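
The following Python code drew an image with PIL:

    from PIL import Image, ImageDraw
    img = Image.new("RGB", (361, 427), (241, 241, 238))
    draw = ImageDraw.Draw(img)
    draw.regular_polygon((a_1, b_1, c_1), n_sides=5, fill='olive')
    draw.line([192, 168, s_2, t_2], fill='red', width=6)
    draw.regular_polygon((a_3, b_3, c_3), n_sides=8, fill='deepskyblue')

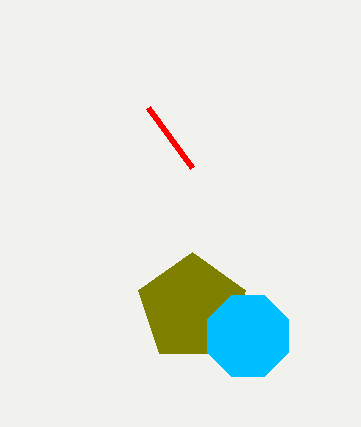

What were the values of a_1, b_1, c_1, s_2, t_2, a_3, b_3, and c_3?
a_1 = 192; b_1 = 308; c_1 = 56; s_2 = 148; t_2 = 108; a_3 = 248; b_3 = 336; c_3 = 44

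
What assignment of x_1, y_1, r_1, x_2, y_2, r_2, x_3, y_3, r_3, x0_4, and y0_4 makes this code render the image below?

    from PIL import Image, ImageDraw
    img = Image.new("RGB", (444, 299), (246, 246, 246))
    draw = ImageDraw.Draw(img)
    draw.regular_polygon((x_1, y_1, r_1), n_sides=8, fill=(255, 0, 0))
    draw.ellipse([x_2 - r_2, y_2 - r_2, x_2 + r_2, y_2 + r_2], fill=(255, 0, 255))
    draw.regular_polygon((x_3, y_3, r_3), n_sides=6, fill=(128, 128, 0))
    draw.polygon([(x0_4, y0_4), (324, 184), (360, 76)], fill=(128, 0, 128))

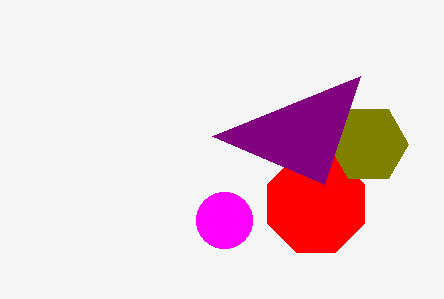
x_1 = 316; y_1 = 204; r_1 = 52; x_2 = 224; y_2 = 220; r_2 = 28; x_3 = 368; y_3 = 144; r_3 = 40; x0_4 = 212; y0_4 = 136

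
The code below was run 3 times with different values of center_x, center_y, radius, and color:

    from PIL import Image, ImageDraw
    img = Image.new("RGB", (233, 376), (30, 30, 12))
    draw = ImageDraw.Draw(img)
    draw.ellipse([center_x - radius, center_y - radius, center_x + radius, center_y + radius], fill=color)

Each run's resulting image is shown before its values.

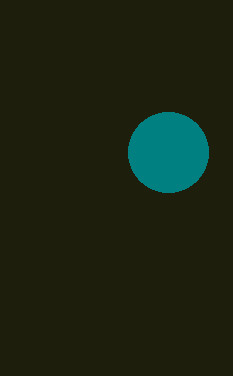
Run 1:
center_x = 168; center_y = 152; radius = 40; color = 'teal'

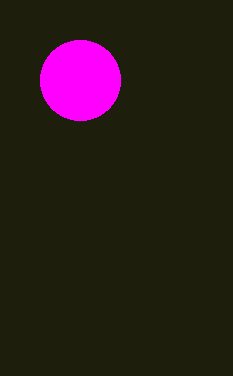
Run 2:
center_x = 80, center_y = 80, radius = 40, color = 'magenta'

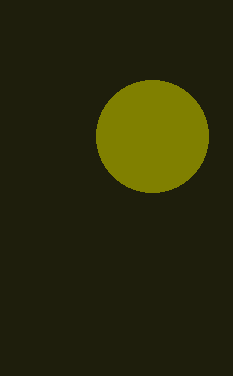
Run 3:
center_x = 152, center_y = 136, radius = 56, color = 'olive'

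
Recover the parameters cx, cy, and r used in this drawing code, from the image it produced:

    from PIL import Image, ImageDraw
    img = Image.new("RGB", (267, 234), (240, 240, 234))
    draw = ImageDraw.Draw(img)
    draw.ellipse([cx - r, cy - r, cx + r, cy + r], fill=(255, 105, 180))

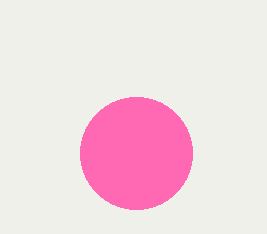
cx = 136, cy = 153, r = 56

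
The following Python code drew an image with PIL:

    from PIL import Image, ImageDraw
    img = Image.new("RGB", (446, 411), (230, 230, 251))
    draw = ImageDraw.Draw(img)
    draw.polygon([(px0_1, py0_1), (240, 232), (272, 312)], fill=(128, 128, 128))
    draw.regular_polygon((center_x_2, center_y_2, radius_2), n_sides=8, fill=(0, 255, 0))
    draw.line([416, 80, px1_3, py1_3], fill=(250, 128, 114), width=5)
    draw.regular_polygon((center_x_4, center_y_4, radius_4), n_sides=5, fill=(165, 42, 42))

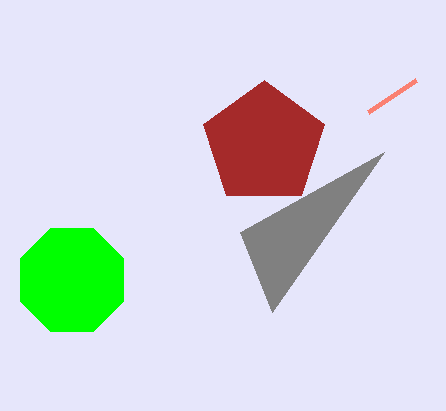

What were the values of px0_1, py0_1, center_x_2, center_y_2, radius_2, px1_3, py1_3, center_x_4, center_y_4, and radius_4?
px0_1 = 384
py0_1 = 152
center_x_2 = 72
center_y_2 = 280
radius_2 = 56
px1_3 = 368
py1_3 = 112
center_x_4 = 264
center_y_4 = 144
radius_4 = 64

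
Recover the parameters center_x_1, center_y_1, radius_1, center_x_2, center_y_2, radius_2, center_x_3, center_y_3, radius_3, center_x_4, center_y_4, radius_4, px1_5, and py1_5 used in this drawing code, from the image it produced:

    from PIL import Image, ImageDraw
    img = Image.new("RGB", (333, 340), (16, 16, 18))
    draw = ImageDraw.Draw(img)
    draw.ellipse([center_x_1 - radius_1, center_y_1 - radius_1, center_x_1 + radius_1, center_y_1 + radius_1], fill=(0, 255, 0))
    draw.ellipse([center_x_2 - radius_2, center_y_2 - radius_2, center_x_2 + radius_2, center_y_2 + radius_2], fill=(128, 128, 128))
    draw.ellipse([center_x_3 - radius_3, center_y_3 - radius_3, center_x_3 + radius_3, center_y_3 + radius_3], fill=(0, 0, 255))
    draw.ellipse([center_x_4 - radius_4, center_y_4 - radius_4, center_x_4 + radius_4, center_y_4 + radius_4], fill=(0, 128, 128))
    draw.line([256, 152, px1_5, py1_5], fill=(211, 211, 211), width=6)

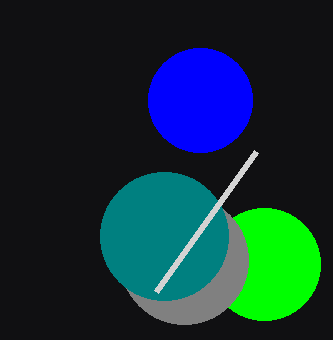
center_x_1 = 264, center_y_1 = 264, radius_1 = 56, center_x_2 = 184, center_y_2 = 260, radius_2 = 64, center_x_3 = 200, center_y_3 = 100, radius_3 = 52, center_x_4 = 164, center_y_4 = 236, radius_4 = 64, px1_5 = 156, py1_5 = 292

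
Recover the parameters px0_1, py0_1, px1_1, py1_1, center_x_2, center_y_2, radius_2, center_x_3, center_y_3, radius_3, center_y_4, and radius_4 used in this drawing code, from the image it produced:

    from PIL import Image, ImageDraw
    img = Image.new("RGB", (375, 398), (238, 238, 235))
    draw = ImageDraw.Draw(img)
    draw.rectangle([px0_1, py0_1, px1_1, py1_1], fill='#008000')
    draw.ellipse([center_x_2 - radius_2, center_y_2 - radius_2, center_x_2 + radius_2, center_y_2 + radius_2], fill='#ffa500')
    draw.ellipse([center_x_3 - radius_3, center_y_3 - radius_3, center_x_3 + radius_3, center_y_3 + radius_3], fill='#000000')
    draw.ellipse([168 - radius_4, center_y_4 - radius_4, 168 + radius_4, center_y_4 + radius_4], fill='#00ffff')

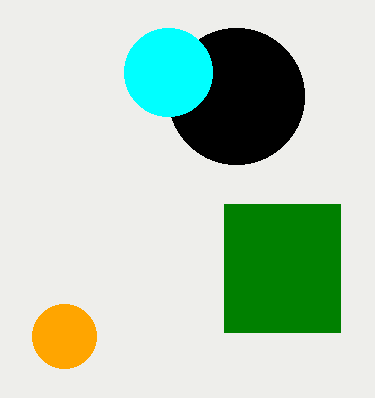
px0_1 = 224; py0_1 = 204; px1_1 = 340; py1_1 = 332; center_x_2 = 64; center_y_2 = 336; radius_2 = 32; center_x_3 = 236; center_y_3 = 96; radius_3 = 68; center_y_4 = 72; radius_4 = 44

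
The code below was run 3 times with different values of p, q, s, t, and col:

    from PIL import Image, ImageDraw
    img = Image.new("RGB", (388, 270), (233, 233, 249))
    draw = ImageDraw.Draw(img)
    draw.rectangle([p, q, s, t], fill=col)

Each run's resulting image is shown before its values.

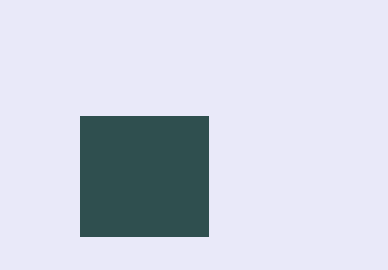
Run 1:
p = 80, q = 116, s = 208, t = 236, col = 'darkslategray'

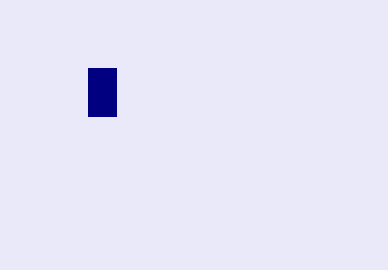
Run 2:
p = 88; q = 68; s = 116; t = 116; col = 'navy'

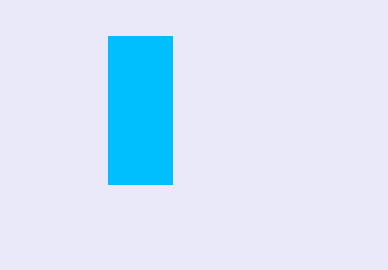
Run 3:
p = 108
q = 36
s = 172
t = 184
col = 'deepskyblue'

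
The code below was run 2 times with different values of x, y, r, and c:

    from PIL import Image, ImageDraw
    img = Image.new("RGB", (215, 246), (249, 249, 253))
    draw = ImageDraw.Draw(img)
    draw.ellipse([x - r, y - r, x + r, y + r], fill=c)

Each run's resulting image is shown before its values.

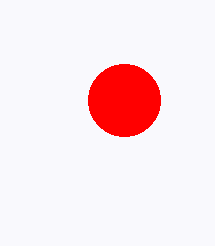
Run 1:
x = 124; y = 100; r = 36; c = 'red'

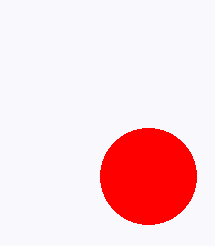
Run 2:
x = 148
y = 176
r = 48
c = 'red'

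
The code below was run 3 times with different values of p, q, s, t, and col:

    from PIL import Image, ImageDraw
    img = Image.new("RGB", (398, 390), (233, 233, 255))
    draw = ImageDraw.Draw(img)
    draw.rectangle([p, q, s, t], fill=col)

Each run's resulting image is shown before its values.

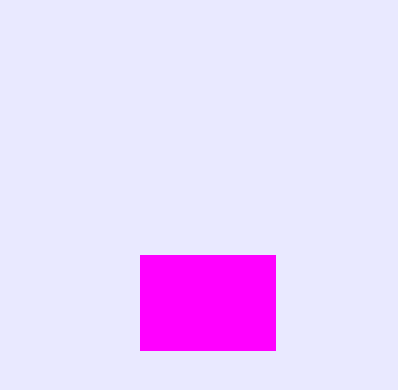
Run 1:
p = 140
q = 255
s = 275
t = 350
col = 'magenta'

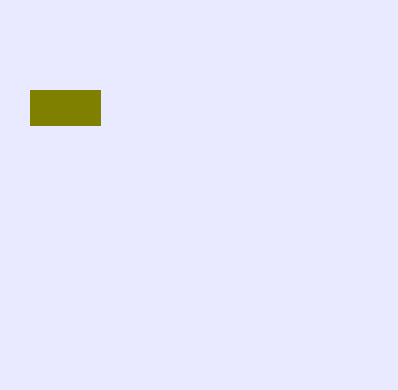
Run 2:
p = 30
q = 90
s = 100
t = 125
col = 'olive'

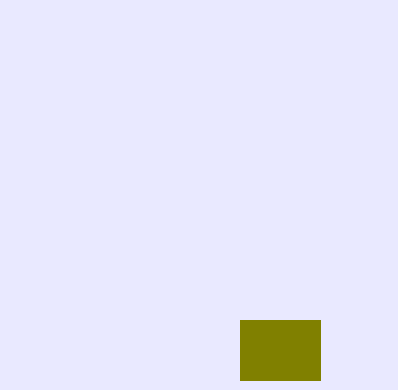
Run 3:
p = 240
q = 320
s = 320
t = 380
col = 'olive'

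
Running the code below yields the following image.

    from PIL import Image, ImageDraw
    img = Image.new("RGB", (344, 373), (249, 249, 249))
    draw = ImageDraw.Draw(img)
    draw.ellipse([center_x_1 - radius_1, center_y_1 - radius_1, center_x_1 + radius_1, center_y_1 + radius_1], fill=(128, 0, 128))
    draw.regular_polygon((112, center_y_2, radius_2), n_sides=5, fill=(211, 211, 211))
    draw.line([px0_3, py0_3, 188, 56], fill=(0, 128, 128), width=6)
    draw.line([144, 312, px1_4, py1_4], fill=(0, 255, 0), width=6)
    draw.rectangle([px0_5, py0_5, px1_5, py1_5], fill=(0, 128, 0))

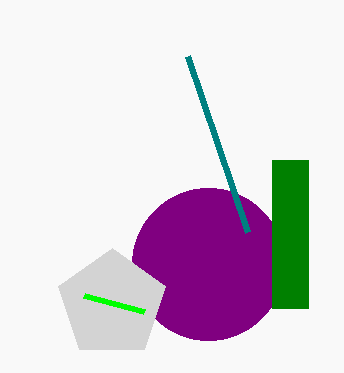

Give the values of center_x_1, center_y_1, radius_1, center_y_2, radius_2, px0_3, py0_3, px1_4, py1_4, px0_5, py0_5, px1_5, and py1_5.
center_x_1 = 208
center_y_1 = 264
radius_1 = 76
center_y_2 = 304
radius_2 = 56
px0_3 = 248
py0_3 = 232
px1_4 = 84
py1_4 = 296
px0_5 = 272
py0_5 = 160
px1_5 = 308
py1_5 = 308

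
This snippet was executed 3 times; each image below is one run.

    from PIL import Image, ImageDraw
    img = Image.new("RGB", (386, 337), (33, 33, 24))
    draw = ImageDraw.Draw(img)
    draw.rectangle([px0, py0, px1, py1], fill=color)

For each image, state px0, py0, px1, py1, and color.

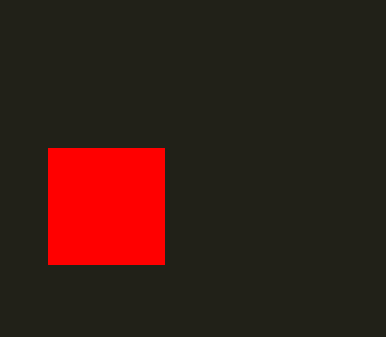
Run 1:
px0 = 48
py0 = 148
px1 = 164
py1 = 264
color = 'red'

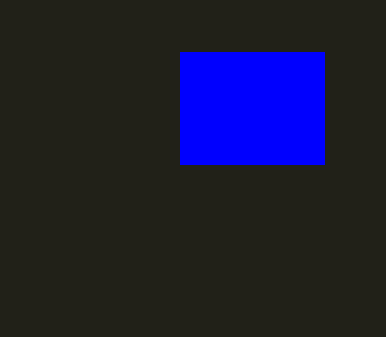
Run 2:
px0 = 180, py0 = 52, px1 = 324, py1 = 164, color = 'blue'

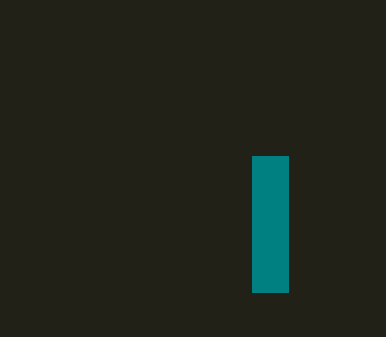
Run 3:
px0 = 252; py0 = 156; px1 = 288; py1 = 292; color = 'teal'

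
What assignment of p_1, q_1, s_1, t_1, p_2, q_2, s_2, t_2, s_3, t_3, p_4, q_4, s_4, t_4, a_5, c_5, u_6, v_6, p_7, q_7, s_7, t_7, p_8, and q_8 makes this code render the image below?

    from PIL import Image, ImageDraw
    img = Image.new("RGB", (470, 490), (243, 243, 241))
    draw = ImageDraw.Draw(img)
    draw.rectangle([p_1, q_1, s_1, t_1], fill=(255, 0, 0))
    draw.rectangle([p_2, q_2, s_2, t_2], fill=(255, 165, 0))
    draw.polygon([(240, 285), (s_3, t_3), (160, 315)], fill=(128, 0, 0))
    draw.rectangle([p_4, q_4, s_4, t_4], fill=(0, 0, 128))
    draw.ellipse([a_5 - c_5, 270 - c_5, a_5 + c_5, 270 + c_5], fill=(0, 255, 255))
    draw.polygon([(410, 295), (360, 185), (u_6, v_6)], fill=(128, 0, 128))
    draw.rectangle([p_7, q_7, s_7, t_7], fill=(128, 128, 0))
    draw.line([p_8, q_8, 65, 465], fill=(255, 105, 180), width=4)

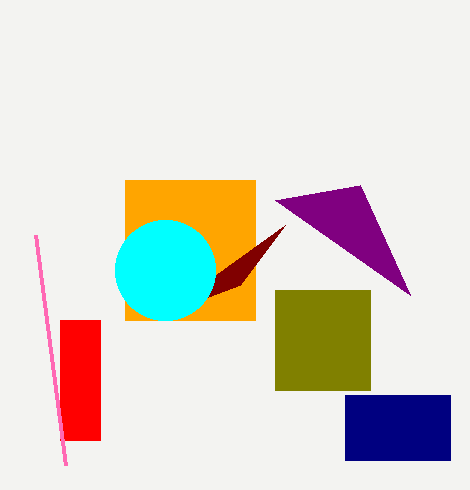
p_1 = 60, q_1 = 320, s_1 = 100, t_1 = 440, p_2 = 125, q_2 = 180, s_2 = 255, t_2 = 320, s_3 = 285, t_3 = 225, p_4 = 345, q_4 = 395, s_4 = 450, t_4 = 460, a_5 = 165, c_5 = 50, u_6 = 275, v_6 = 200, p_7 = 275, q_7 = 290, s_7 = 370, t_7 = 390, p_8 = 35, q_8 = 235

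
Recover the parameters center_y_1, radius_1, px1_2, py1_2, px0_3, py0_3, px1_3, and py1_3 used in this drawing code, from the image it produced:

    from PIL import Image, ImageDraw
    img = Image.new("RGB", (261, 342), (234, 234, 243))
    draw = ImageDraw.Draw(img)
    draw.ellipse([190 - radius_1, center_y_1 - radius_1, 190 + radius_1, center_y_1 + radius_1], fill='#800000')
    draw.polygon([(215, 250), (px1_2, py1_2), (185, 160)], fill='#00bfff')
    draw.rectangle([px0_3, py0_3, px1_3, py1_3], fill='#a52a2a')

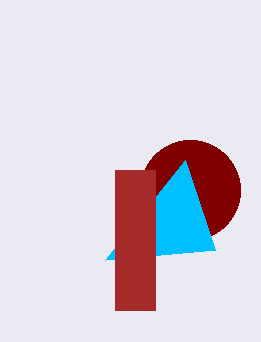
center_y_1 = 190, radius_1 = 50, px1_2 = 105, py1_2 = 260, px0_3 = 115, py0_3 = 170, px1_3 = 155, py1_3 = 310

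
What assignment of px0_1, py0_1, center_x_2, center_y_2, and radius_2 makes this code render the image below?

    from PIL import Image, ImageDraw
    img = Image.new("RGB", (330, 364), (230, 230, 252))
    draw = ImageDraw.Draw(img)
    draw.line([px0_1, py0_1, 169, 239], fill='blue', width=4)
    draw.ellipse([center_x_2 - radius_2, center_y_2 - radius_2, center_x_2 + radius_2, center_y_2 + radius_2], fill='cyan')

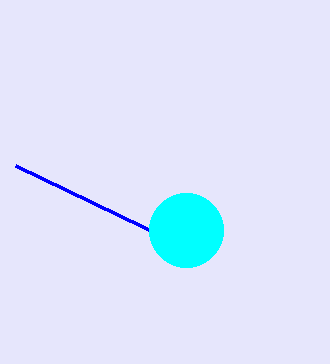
px0_1 = 15
py0_1 = 165
center_x_2 = 186
center_y_2 = 230
radius_2 = 37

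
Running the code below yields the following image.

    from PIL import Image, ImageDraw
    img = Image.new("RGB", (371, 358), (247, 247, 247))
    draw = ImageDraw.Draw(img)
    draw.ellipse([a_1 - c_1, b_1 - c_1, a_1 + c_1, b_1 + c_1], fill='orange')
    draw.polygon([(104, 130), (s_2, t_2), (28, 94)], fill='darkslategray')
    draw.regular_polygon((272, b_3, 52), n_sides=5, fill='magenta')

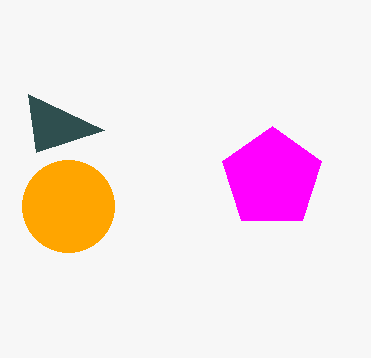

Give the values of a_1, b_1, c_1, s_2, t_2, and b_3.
a_1 = 68
b_1 = 206
c_1 = 46
s_2 = 36
t_2 = 152
b_3 = 178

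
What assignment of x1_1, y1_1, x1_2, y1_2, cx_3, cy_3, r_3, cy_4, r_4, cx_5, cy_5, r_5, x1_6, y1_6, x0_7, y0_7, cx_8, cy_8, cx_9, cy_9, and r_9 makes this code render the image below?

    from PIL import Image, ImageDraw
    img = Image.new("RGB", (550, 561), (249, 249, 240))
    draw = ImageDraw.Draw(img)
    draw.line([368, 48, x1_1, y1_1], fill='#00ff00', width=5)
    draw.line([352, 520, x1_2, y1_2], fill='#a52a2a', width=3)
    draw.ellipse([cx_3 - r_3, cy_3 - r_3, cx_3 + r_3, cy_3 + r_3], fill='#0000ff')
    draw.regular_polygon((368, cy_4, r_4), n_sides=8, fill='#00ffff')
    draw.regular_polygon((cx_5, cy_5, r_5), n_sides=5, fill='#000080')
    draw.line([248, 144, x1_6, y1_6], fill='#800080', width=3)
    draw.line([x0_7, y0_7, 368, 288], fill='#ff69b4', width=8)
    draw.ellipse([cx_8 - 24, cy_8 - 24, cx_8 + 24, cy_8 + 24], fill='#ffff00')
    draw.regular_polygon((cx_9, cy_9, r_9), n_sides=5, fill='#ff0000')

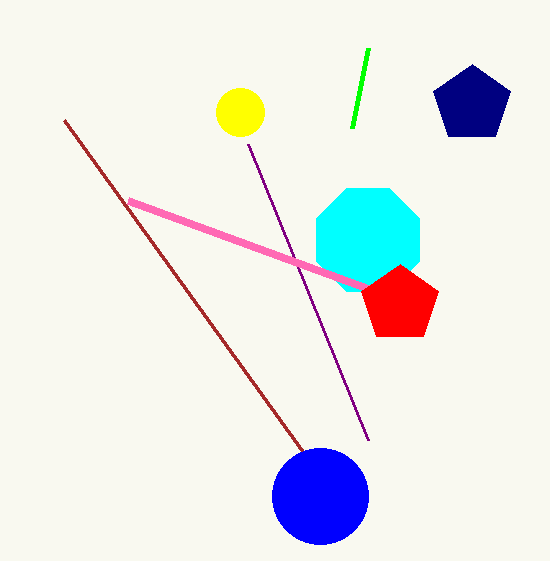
x1_1 = 352; y1_1 = 128; x1_2 = 64; y1_2 = 120; cx_3 = 320; cy_3 = 496; r_3 = 48; cy_4 = 240; r_4 = 56; cx_5 = 472; cy_5 = 104; r_5 = 40; x1_6 = 368; y1_6 = 440; x0_7 = 128; y0_7 = 200; cx_8 = 240; cy_8 = 112; cx_9 = 400; cy_9 = 304; r_9 = 40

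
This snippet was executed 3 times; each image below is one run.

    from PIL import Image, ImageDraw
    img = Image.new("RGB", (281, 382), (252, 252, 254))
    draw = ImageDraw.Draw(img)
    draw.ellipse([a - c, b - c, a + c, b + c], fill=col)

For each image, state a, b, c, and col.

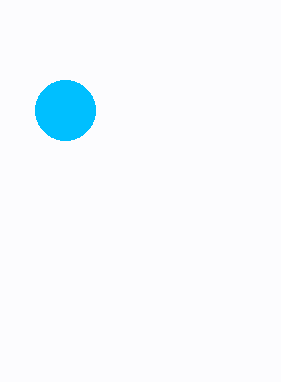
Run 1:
a = 65
b = 110
c = 30
col = 'deepskyblue'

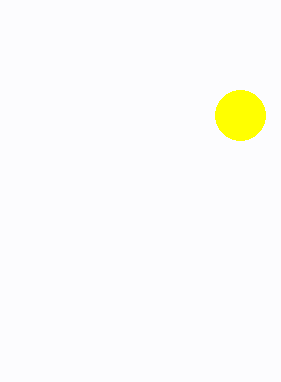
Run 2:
a = 240
b = 115
c = 25
col = 'yellow'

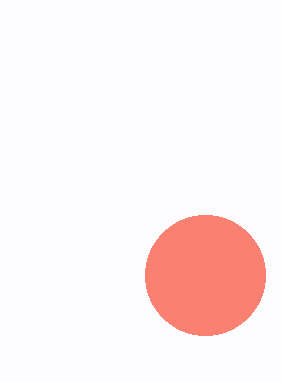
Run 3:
a = 205, b = 275, c = 60, col = 'salmon'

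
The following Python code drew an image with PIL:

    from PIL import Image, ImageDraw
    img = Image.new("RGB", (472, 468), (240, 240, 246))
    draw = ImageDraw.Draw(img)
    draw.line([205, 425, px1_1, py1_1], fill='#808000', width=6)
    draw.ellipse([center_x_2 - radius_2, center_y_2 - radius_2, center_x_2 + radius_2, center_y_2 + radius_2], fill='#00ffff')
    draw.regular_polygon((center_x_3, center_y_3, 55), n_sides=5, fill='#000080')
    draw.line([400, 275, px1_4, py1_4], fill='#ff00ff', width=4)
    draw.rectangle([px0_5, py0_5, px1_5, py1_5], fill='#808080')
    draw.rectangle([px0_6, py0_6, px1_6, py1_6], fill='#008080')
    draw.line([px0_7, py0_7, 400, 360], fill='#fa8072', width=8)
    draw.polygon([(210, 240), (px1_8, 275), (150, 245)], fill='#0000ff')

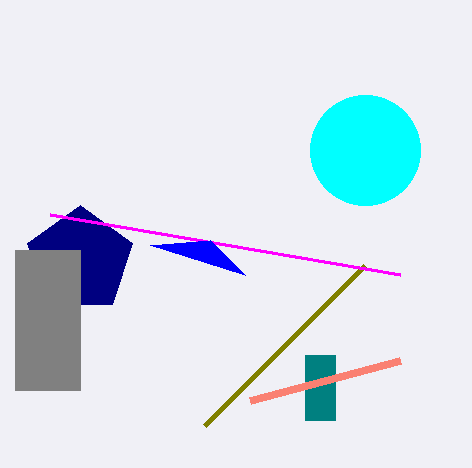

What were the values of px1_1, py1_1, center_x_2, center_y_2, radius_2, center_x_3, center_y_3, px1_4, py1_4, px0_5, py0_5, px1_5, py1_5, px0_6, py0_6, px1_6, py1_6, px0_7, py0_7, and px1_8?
px1_1 = 365, py1_1 = 265, center_x_2 = 365, center_y_2 = 150, radius_2 = 55, center_x_3 = 80, center_y_3 = 260, px1_4 = 50, py1_4 = 215, px0_5 = 15, py0_5 = 250, px1_5 = 80, py1_5 = 390, px0_6 = 305, py0_6 = 355, px1_6 = 335, py1_6 = 420, px0_7 = 250, py0_7 = 400, px1_8 = 245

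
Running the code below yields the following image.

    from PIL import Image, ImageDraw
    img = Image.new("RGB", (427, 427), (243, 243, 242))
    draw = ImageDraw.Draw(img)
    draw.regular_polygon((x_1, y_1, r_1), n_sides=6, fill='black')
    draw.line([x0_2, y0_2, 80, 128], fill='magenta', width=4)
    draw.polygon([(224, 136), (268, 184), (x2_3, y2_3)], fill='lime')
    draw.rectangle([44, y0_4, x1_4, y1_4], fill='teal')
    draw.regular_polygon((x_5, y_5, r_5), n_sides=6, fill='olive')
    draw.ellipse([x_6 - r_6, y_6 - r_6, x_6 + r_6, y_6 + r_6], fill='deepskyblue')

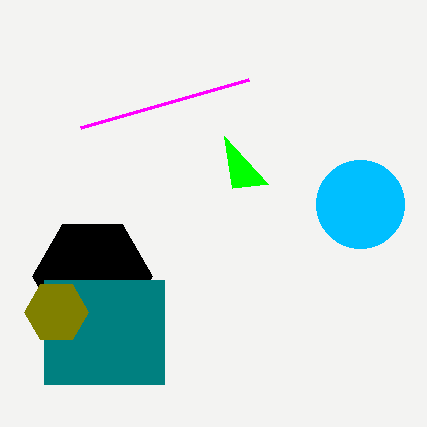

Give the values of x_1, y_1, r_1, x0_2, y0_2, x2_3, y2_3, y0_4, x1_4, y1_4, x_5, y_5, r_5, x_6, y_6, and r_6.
x_1 = 92; y_1 = 276; r_1 = 60; x0_2 = 248; y0_2 = 80; x2_3 = 232; y2_3 = 188; y0_4 = 280; x1_4 = 164; y1_4 = 384; x_5 = 56; y_5 = 312; r_5 = 32; x_6 = 360; y_6 = 204; r_6 = 44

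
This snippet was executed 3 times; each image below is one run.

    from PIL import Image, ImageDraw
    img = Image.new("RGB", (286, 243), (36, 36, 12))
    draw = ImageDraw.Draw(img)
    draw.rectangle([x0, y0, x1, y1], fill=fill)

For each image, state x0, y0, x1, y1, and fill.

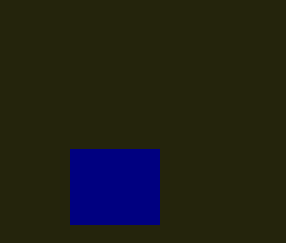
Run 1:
x0 = 70; y0 = 149; x1 = 159; y1 = 224; fill = 'navy'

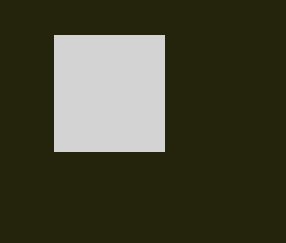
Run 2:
x0 = 54, y0 = 35, x1 = 164, y1 = 151, fill = 'lightgray'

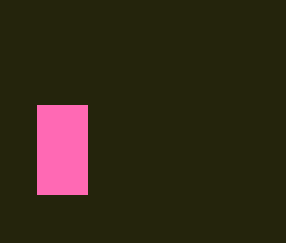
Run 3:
x0 = 37
y0 = 105
x1 = 87
y1 = 194
fill = 'hotpink'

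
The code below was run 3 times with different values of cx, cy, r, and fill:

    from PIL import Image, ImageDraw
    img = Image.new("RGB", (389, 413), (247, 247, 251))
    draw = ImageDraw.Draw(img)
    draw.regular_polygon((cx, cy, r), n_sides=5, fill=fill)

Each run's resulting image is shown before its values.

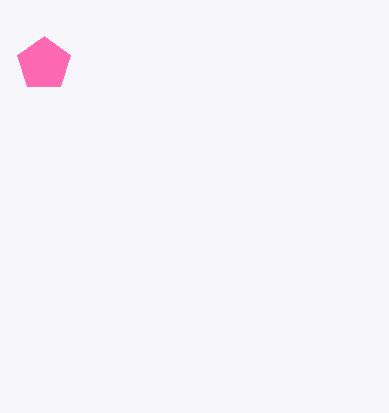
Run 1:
cx = 44
cy = 64
r = 28
fill = 'hotpink'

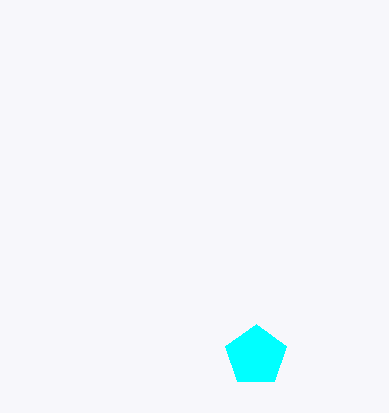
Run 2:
cx = 256, cy = 356, r = 32, fill = 'cyan'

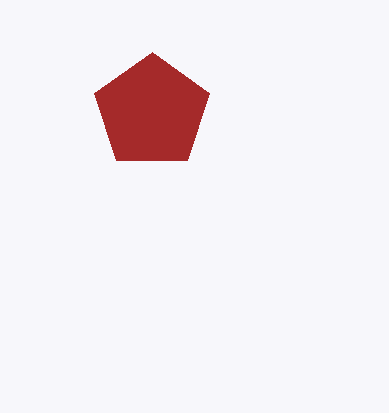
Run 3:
cx = 152; cy = 112; r = 60; fill = 'brown'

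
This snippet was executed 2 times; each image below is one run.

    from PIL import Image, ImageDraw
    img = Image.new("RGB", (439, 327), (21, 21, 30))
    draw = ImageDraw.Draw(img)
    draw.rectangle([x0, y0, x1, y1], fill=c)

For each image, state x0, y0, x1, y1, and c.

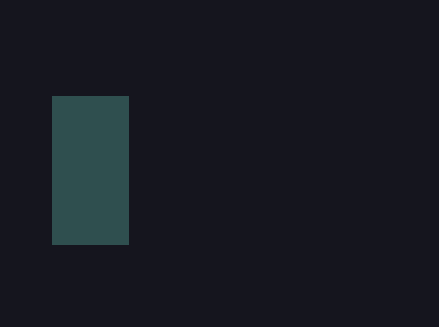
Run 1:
x0 = 52
y0 = 96
x1 = 128
y1 = 244
c = 'darkslategray'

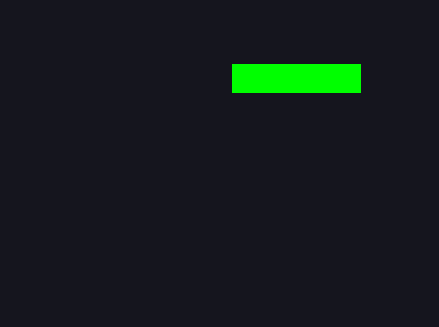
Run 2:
x0 = 232
y0 = 64
x1 = 360
y1 = 92
c = 'lime'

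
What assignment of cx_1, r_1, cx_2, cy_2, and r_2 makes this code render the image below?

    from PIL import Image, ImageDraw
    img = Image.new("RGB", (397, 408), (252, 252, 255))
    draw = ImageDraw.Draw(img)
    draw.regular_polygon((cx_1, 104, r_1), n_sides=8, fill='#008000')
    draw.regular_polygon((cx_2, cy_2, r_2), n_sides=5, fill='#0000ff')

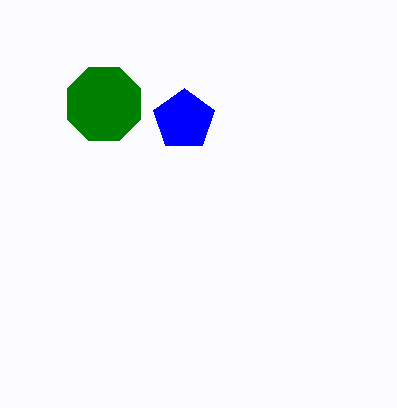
cx_1 = 104, r_1 = 40, cx_2 = 184, cy_2 = 120, r_2 = 32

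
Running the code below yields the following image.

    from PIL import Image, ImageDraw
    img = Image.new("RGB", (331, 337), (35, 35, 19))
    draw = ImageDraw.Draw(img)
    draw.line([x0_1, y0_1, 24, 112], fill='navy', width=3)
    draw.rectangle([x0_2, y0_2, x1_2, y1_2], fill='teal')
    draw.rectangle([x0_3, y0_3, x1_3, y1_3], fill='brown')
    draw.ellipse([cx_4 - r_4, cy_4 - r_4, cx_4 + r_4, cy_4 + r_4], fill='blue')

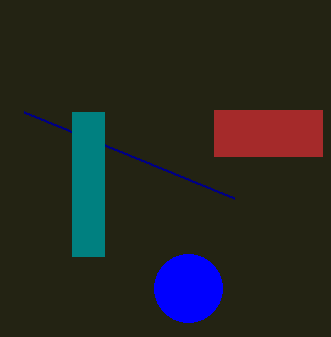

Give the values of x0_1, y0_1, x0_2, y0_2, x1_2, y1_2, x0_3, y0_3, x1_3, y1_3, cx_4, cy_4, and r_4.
x0_1 = 234
y0_1 = 198
x0_2 = 72
y0_2 = 112
x1_2 = 104
y1_2 = 256
x0_3 = 214
y0_3 = 110
x1_3 = 322
y1_3 = 156
cx_4 = 188
cy_4 = 288
r_4 = 34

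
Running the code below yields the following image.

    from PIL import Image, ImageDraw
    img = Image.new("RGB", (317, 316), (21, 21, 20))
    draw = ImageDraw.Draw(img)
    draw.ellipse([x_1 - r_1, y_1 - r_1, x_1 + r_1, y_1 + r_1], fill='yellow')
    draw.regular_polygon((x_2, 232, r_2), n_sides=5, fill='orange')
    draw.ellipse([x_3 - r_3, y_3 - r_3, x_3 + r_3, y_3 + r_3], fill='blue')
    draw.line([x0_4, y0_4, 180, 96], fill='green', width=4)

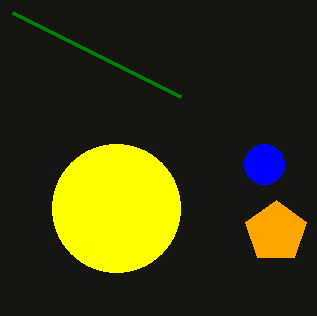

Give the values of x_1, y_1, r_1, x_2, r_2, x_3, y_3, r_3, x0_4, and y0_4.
x_1 = 116
y_1 = 208
r_1 = 64
x_2 = 276
r_2 = 32
x_3 = 264
y_3 = 164
r_3 = 20
x0_4 = 12
y0_4 = 12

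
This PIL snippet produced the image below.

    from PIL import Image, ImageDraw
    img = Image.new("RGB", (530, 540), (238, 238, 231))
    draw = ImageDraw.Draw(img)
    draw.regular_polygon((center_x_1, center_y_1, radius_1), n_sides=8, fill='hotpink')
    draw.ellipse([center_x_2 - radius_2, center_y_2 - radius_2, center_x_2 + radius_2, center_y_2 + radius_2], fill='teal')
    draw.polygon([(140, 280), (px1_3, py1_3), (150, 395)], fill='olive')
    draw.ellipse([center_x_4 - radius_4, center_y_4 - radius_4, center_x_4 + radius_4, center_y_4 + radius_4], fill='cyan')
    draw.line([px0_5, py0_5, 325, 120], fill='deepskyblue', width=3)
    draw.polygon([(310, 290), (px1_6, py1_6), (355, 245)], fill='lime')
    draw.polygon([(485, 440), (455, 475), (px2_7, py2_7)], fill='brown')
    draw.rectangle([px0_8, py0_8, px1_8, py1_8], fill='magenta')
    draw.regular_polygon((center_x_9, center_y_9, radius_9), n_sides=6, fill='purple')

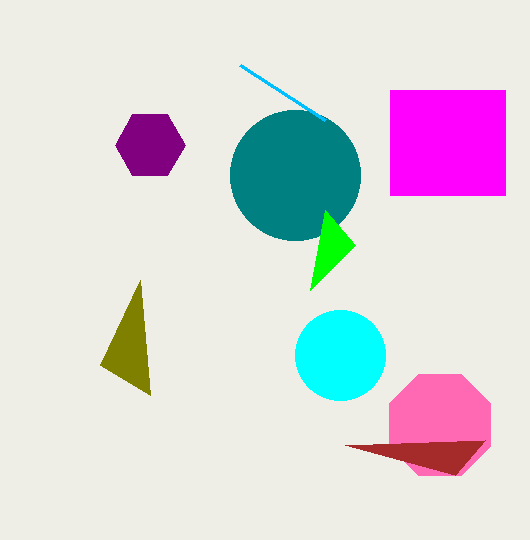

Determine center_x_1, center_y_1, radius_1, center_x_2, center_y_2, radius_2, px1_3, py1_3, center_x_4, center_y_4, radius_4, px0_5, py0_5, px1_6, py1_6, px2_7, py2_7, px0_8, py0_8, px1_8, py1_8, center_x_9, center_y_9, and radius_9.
center_x_1 = 440
center_y_1 = 425
radius_1 = 55
center_x_2 = 295
center_y_2 = 175
radius_2 = 65
px1_3 = 100
py1_3 = 365
center_x_4 = 340
center_y_4 = 355
radius_4 = 45
px0_5 = 240
py0_5 = 65
px1_6 = 325
py1_6 = 210
px2_7 = 345
py2_7 = 445
px0_8 = 390
py0_8 = 90
px1_8 = 505
py1_8 = 195
center_x_9 = 150
center_y_9 = 145
radius_9 = 35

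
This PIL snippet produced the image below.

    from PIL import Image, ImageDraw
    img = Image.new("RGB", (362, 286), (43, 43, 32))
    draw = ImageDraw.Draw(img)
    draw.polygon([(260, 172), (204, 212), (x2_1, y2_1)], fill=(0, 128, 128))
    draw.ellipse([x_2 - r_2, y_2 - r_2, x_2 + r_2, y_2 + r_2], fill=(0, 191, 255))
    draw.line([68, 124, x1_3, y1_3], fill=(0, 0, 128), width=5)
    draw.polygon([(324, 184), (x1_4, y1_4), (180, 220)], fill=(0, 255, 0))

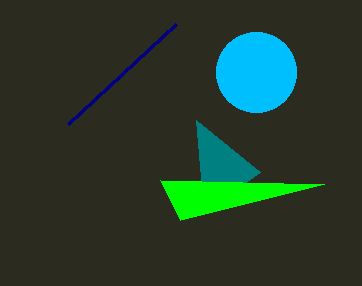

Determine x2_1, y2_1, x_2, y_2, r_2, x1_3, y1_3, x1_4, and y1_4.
x2_1 = 196; y2_1 = 120; x_2 = 256; y_2 = 72; r_2 = 40; x1_3 = 176; y1_3 = 24; x1_4 = 160; y1_4 = 180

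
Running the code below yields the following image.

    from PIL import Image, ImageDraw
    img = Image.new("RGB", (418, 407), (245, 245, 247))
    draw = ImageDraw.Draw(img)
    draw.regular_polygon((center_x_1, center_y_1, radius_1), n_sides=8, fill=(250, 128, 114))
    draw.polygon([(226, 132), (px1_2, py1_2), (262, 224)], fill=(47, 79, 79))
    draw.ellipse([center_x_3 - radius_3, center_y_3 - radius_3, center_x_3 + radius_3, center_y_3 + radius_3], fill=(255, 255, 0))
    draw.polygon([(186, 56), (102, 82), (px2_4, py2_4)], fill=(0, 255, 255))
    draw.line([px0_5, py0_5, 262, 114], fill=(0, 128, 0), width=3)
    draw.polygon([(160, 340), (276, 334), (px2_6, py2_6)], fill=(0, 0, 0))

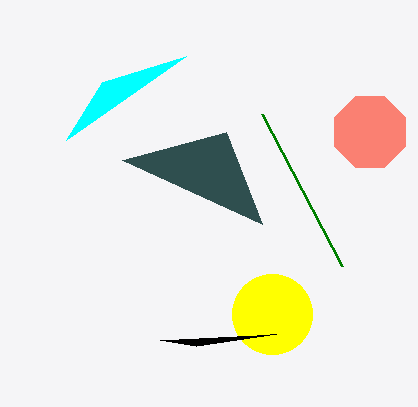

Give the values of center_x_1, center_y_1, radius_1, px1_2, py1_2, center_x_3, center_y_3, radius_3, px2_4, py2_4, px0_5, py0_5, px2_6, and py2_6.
center_x_1 = 370, center_y_1 = 132, radius_1 = 38, px1_2 = 122, py1_2 = 160, center_x_3 = 272, center_y_3 = 314, radius_3 = 40, px2_4 = 66, py2_4 = 140, px0_5 = 342, py0_5 = 266, px2_6 = 196, py2_6 = 346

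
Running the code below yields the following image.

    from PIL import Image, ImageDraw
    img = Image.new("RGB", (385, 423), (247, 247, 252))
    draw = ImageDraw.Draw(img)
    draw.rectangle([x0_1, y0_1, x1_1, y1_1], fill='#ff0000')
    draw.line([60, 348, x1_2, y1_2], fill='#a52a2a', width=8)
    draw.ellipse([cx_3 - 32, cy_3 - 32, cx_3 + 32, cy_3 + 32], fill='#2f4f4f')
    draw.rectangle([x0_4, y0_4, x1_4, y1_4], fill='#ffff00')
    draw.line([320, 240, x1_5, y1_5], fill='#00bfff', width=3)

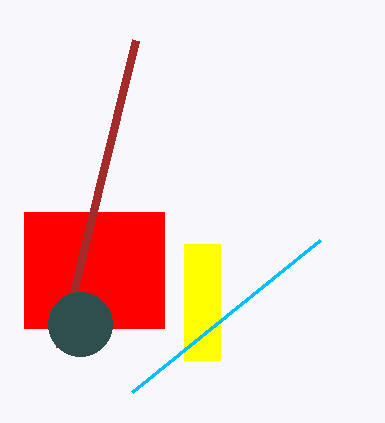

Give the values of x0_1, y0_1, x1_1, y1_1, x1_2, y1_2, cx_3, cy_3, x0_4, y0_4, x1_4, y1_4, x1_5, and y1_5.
x0_1 = 24, y0_1 = 212, x1_1 = 164, y1_1 = 328, x1_2 = 136, y1_2 = 40, cx_3 = 80, cy_3 = 324, x0_4 = 184, y0_4 = 244, x1_4 = 220, y1_4 = 360, x1_5 = 132, y1_5 = 392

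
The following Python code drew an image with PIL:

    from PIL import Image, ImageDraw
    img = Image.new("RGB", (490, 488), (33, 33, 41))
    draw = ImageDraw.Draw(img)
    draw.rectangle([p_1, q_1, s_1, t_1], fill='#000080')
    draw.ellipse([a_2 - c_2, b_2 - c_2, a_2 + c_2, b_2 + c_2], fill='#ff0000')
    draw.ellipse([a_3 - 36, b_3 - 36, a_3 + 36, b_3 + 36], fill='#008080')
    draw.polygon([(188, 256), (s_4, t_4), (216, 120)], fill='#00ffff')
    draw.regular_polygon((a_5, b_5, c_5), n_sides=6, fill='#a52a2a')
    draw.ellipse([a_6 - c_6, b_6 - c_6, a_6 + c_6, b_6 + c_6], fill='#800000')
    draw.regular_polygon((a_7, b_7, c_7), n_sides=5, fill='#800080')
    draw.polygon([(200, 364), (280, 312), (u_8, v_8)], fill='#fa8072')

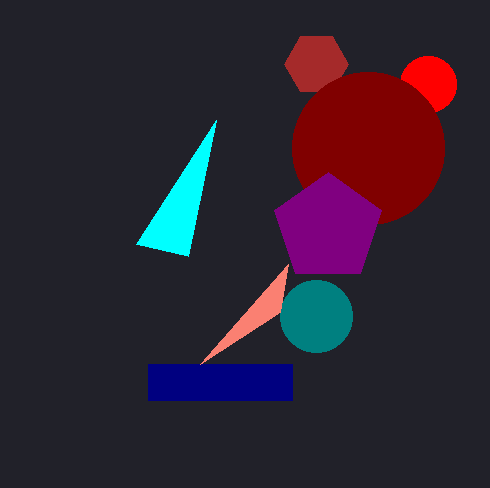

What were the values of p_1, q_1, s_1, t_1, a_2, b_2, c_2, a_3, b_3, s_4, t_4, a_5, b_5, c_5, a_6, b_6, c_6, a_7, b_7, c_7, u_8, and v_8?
p_1 = 148; q_1 = 364; s_1 = 292; t_1 = 400; a_2 = 428; b_2 = 84; c_2 = 28; a_3 = 316; b_3 = 316; s_4 = 136; t_4 = 244; a_5 = 316; b_5 = 64; c_5 = 32; a_6 = 368; b_6 = 148; c_6 = 76; a_7 = 328; b_7 = 228; c_7 = 56; u_8 = 288; v_8 = 264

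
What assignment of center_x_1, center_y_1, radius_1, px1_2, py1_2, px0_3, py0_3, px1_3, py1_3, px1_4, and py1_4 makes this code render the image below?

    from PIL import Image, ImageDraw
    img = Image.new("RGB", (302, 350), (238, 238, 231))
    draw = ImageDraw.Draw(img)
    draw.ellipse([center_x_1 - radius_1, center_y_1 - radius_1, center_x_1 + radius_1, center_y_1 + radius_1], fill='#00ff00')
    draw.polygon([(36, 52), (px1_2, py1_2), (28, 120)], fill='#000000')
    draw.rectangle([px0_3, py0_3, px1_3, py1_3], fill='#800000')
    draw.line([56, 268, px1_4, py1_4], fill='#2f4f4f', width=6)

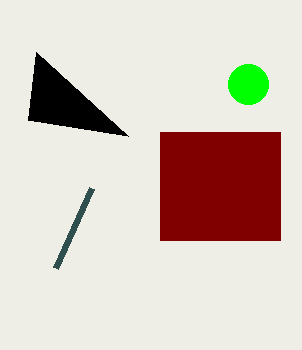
center_x_1 = 248; center_y_1 = 84; radius_1 = 20; px1_2 = 128; py1_2 = 136; px0_3 = 160; py0_3 = 132; px1_3 = 280; py1_3 = 240; px1_4 = 92; py1_4 = 188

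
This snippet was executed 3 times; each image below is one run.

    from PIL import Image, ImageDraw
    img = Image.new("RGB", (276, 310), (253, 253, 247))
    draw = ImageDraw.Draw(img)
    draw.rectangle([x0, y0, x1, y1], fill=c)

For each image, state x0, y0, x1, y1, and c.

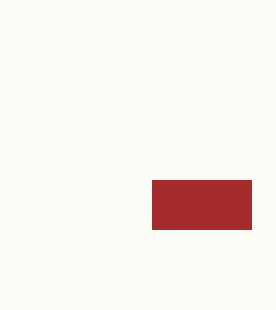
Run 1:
x0 = 152
y0 = 180
x1 = 251
y1 = 229
c = 'brown'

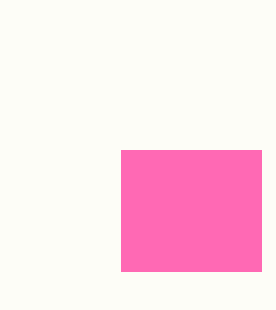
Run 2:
x0 = 121; y0 = 150; x1 = 261; y1 = 271; c = 'hotpink'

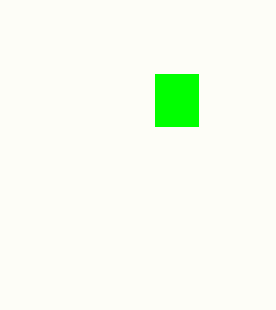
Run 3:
x0 = 155, y0 = 74, x1 = 198, y1 = 126, c = 'lime'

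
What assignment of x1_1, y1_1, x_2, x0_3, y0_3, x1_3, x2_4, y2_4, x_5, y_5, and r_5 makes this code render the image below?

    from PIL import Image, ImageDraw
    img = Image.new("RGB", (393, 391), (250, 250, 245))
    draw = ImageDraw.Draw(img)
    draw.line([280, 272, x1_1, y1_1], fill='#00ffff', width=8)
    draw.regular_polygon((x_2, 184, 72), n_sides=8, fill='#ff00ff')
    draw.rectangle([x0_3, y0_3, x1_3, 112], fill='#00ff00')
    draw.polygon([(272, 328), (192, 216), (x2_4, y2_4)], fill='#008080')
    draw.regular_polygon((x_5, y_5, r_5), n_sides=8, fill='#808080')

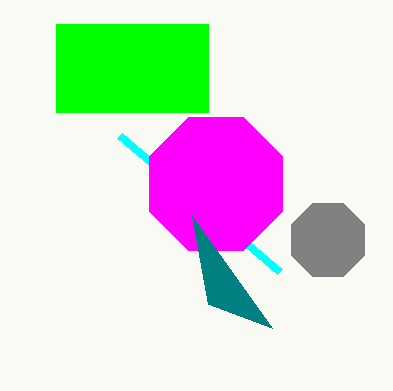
x1_1 = 120, y1_1 = 136, x_2 = 216, x0_3 = 56, y0_3 = 24, x1_3 = 208, x2_4 = 208, y2_4 = 304, x_5 = 328, y_5 = 240, r_5 = 40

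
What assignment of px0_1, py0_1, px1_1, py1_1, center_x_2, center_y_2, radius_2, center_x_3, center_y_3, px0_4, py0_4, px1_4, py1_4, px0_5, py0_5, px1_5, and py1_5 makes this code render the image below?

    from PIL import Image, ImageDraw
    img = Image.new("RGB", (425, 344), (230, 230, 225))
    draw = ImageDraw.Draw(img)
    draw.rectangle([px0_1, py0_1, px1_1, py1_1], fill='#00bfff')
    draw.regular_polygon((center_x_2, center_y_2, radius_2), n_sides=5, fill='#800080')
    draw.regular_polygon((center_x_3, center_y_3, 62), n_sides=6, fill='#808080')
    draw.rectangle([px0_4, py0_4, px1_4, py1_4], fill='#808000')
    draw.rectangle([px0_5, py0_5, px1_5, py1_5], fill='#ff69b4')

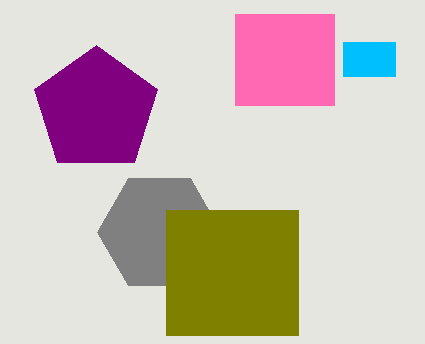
px0_1 = 343; py0_1 = 42; px1_1 = 395; py1_1 = 76; center_x_2 = 96; center_y_2 = 110; radius_2 = 65; center_x_3 = 159; center_y_3 = 232; px0_4 = 166; py0_4 = 210; px1_4 = 298; py1_4 = 335; px0_5 = 235; py0_5 = 14; px1_5 = 334; py1_5 = 105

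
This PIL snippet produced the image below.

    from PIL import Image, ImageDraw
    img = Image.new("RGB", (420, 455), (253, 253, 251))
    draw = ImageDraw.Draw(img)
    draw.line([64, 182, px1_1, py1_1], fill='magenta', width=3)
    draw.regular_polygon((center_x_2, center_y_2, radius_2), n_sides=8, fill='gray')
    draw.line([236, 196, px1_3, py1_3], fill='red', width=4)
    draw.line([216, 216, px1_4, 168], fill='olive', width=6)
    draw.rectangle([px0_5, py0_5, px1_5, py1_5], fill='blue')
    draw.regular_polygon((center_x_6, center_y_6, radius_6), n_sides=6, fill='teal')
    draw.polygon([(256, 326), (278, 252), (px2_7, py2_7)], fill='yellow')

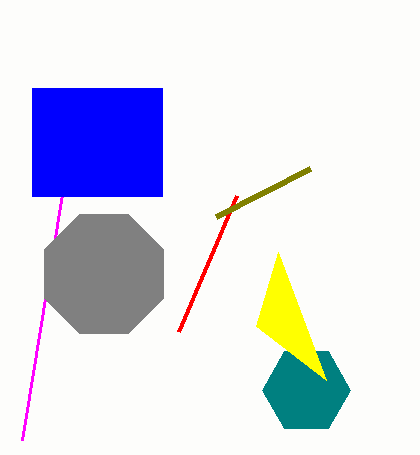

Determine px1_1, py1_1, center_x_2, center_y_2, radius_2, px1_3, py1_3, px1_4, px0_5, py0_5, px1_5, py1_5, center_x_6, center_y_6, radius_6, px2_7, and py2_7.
px1_1 = 22
py1_1 = 440
center_x_2 = 104
center_y_2 = 274
radius_2 = 64
px1_3 = 178
py1_3 = 332
px1_4 = 310
px0_5 = 32
py0_5 = 88
px1_5 = 162
py1_5 = 196
center_x_6 = 306
center_y_6 = 390
radius_6 = 44
px2_7 = 326
py2_7 = 380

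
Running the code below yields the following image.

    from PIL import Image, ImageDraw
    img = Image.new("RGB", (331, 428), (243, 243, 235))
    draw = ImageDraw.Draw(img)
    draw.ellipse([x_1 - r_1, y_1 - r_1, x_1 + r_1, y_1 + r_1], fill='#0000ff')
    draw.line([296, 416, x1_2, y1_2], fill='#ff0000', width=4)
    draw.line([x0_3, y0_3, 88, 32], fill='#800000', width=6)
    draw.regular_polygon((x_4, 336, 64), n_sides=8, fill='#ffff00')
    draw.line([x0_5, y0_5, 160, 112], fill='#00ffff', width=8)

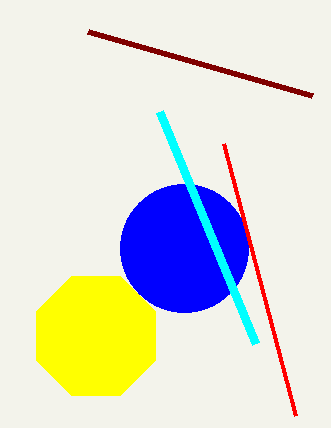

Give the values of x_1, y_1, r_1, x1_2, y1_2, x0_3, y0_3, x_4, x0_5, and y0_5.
x_1 = 184, y_1 = 248, r_1 = 64, x1_2 = 224, y1_2 = 144, x0_3 = 312, y0_3 = 96, x_4 = 96, x0_5 = 256, y0_5 = 344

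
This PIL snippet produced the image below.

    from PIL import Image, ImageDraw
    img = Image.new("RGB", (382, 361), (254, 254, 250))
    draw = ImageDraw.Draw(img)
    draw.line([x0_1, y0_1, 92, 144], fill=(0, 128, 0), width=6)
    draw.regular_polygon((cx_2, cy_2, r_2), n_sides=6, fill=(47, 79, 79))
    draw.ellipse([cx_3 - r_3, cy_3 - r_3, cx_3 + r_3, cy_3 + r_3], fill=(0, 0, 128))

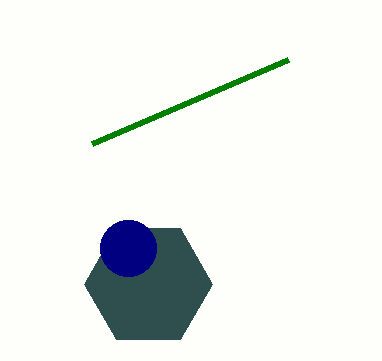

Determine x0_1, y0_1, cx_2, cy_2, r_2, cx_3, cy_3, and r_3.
x0_1 = 288; y0_1 = 60; cx_2 = 148; cy_2 = 284; r_2 = 64; cx_3 = 128; cy_3 = 248; r_3 = 28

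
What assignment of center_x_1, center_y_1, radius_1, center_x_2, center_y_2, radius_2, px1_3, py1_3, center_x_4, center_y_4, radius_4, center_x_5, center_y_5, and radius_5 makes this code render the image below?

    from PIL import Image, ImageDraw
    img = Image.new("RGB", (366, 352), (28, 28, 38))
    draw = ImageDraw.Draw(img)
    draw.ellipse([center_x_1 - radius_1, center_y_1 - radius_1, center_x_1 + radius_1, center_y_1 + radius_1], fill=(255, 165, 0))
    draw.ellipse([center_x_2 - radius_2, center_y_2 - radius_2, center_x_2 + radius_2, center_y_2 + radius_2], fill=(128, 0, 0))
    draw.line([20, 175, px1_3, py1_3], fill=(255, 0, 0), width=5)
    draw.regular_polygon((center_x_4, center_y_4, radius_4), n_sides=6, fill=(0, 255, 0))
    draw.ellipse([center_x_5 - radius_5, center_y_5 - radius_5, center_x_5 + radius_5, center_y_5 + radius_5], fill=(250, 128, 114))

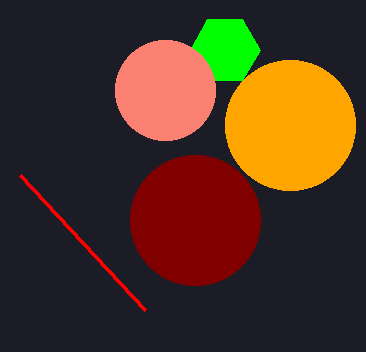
center_x_1 = 290
center_y_1 = 125
radius_1 = 65
center_x_2 = 195
center_y_2 = 220
radius_2 = 65
px1_3 = 145
py1_3 = 310
center_x_4 = 225
center_y_4 = 50
radius_4 = 35
center_x_5 = 165
center_y_5 = 90
radius_5 = 50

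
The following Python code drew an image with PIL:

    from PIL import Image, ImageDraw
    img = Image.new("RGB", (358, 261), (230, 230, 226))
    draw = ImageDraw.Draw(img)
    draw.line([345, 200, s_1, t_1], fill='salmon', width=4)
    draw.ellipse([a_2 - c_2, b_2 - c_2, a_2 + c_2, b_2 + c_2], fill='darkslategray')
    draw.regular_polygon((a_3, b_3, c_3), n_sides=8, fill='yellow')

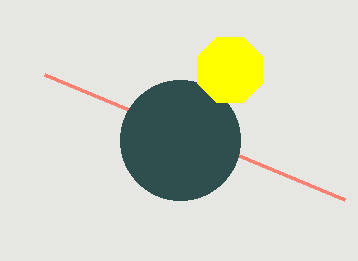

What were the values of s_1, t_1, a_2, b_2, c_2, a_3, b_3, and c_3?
s_1 = 45, t_1 = 75, a_2 = 180, b_2 = 140, c_2 = 60, a_3 = 230, b_3 = 70, c_3 = 35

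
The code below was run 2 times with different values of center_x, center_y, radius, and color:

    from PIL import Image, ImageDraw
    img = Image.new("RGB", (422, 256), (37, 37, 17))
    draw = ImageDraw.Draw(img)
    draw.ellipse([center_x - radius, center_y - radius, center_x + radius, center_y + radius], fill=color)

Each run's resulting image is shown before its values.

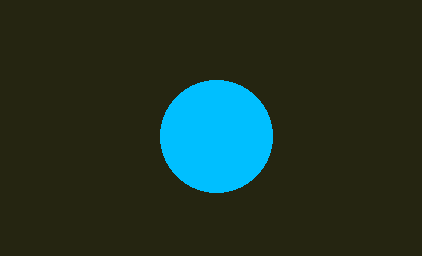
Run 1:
center_x = 216
center_y = 136
radius = 56
color = 'deepskyblue'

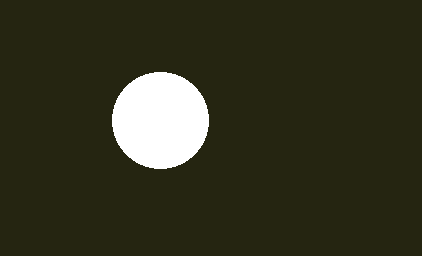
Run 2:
center_x = 160
center_y = 120
radius = 48
color = 'white'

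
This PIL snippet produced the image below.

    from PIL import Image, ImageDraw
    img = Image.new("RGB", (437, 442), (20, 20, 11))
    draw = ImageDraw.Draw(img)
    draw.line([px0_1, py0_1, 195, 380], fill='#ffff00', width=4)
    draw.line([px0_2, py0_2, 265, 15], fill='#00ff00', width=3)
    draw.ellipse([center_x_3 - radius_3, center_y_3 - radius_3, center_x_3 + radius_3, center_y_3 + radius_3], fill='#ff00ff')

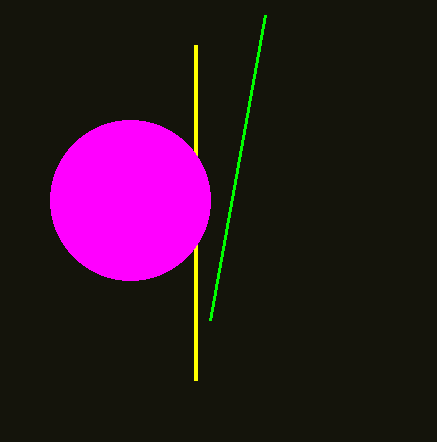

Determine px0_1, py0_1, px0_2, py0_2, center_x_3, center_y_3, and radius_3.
px0_1 = 195
py0_1 = 45
px0_2 = 210
py0_2 = 320
center_x_3 = 130
center_y_3 = 200
radius_3 = 80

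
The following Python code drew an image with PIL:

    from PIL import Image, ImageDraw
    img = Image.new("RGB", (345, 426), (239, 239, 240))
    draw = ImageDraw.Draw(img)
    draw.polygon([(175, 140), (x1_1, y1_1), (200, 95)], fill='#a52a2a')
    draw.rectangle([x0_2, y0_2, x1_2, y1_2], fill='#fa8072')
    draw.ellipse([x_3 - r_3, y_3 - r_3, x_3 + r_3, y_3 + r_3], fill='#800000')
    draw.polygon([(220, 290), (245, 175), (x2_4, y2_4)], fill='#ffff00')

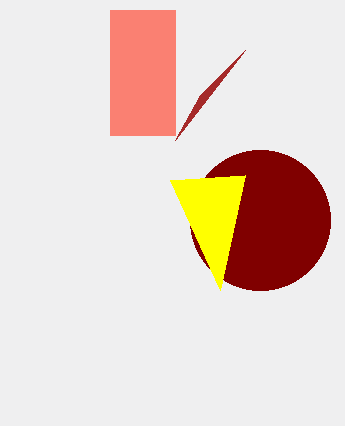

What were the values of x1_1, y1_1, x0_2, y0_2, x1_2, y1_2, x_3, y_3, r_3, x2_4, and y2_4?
x1_1 = 245, y1_1 = 50, x0_2 = 110, y0_2 = 10, x1_2 = 175, y1_2 = 135, x_3 = 260, y_3 = 220, r_3 = 70, x2_4 = 170, y2_4 = 180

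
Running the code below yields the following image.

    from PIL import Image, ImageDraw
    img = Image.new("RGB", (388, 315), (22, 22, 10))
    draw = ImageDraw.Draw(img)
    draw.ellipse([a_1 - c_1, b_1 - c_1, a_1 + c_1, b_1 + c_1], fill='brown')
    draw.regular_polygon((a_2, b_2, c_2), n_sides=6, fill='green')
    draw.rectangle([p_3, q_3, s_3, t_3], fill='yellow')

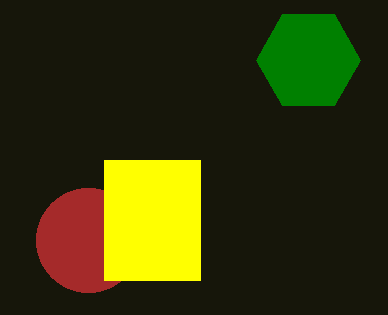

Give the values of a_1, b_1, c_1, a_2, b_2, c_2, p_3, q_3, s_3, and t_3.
a_1 = 88; b_1 = 240; c_1 = 52; a_2 = 308; b_2 = 60; c_2 = 52; p_3 = 104; q_3 = 160; s_3 = 200; t_3 = 280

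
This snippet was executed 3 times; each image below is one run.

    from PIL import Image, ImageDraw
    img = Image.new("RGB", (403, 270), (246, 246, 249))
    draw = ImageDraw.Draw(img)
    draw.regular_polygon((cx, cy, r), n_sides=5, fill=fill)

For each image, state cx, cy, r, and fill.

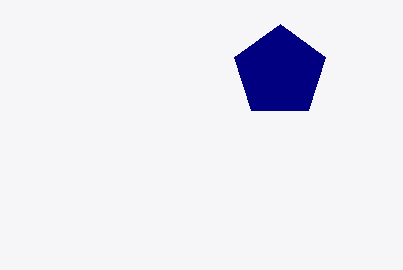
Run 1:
cx = 280, cy = 72, r = 48, fill = 'navy'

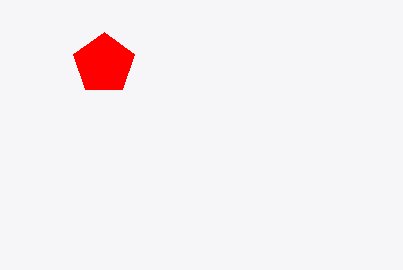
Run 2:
cx = 104
cy = 64
r = 32
fill = 'red'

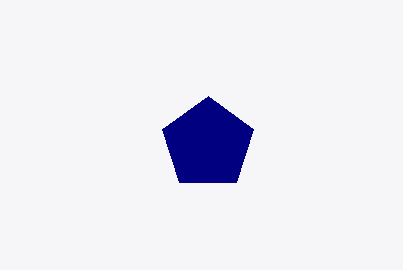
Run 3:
cx = 208
cy = 144
r = 48
fill = 'navy'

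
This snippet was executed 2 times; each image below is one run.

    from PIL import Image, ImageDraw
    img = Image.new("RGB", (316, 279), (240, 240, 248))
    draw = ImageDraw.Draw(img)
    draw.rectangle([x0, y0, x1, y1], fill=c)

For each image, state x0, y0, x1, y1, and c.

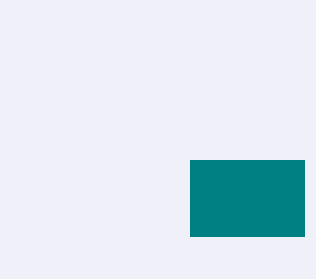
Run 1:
x0 = 190
y0 = 160
x1 = 304
y1 = 236
c = 'teal'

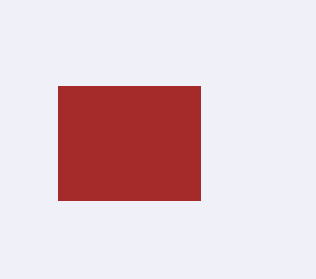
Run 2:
x0 = 58; y0 = 86; x1 = 200; y1 = 200; c = 'brown'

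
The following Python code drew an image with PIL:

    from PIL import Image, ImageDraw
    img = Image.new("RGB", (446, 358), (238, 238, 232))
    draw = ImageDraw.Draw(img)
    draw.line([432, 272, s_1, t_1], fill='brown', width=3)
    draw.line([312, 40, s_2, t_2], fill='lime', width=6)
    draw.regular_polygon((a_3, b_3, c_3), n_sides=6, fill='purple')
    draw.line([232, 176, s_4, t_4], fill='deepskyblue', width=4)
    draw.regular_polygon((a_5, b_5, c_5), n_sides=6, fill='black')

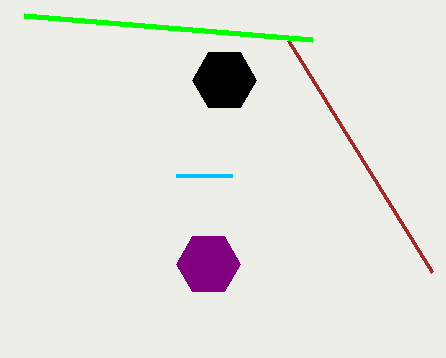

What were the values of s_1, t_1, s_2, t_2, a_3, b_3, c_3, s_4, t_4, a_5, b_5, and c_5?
s_1 = 288
t_1 = 40
s_2 = 24
t_2 = 16
a_3 = 208
b_3 = 264
c_3 = 32
s_4 = 176
t_4 = 176
a_5 = 224
b_5 = 80
c_5 = 32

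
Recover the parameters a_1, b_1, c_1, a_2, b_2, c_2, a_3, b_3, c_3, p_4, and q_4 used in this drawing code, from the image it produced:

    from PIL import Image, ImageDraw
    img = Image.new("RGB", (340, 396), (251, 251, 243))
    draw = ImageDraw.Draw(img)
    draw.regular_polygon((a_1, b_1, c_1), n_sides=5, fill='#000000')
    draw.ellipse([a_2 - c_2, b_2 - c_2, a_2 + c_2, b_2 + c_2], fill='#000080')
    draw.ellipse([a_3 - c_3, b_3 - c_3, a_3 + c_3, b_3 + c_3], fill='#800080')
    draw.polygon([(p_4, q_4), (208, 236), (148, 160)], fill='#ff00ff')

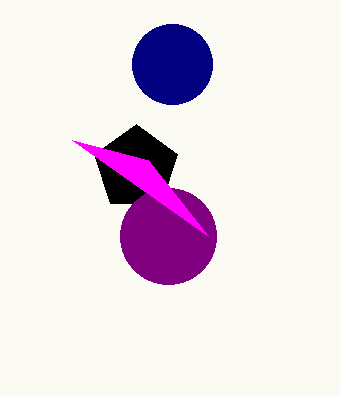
a_1 = 136
b_1 = 168
c_1 = 44
a_2 = 172
b_2 = 64
c_2 = 40
a_3 = 168
b_3 = 236
c_3 = 48
p_4 = 72
q_4 = 140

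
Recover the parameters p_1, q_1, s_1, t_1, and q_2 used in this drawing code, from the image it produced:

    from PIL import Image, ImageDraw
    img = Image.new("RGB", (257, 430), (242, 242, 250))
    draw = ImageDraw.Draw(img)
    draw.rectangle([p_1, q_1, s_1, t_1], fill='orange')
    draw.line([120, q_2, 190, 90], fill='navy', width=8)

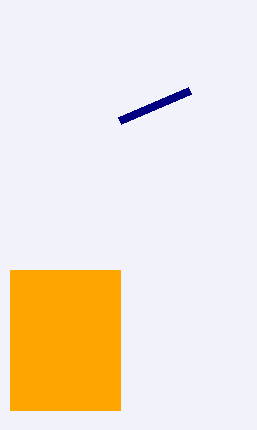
p_1 = 10; q_1 = 270; s_1 = 120; t_1 = 410; q_2 = 120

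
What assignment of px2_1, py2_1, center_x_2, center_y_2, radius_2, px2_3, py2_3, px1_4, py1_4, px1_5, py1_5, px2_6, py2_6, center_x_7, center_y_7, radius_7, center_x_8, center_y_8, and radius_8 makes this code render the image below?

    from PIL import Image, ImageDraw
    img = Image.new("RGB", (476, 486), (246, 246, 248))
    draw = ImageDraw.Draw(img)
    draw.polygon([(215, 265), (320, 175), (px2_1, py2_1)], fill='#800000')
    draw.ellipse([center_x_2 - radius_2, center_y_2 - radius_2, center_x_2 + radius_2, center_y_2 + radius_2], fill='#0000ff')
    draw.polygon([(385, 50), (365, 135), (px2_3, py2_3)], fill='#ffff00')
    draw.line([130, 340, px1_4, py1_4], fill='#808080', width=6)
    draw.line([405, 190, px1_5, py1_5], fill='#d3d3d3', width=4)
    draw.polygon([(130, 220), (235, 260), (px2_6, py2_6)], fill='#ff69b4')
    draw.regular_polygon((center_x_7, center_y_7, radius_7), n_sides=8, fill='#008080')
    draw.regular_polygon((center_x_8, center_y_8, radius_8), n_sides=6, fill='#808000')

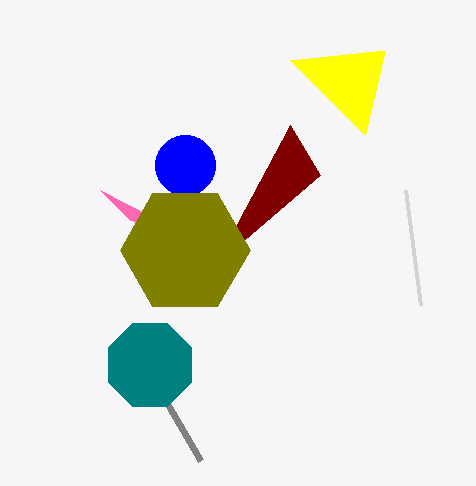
px2_1 = 290, py2_1 = 125, center_x_2 = 185, center_y_2 = 165, radius_2 = 30, px2_3 = 290, py2_3 = 60, px1_4 = 200, py1_4 = 460, px1_5 = 420, py1_5 = 305, px2_6 = 100, py2_6 = 190, center_x_7 = 150, center_y_7 = 365, radius_7 = 45, center_x_8 = 185, center_y_8 = 250, radius_8 = 65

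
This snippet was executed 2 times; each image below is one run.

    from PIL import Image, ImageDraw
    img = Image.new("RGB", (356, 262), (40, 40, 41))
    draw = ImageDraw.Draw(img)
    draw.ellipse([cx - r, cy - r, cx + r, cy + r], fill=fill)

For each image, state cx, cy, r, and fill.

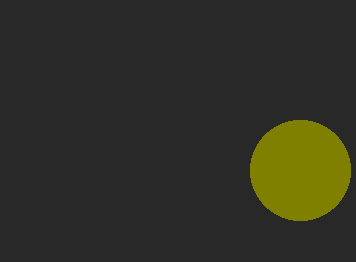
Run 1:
cx = 300; cy = 170; r = 50; fill = 'olive'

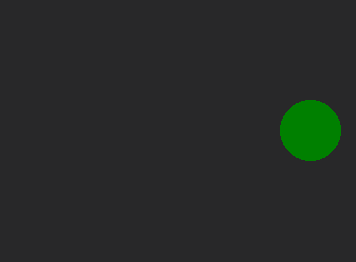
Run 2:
cx = 310; cy = 130; r = 30; fill = 'green'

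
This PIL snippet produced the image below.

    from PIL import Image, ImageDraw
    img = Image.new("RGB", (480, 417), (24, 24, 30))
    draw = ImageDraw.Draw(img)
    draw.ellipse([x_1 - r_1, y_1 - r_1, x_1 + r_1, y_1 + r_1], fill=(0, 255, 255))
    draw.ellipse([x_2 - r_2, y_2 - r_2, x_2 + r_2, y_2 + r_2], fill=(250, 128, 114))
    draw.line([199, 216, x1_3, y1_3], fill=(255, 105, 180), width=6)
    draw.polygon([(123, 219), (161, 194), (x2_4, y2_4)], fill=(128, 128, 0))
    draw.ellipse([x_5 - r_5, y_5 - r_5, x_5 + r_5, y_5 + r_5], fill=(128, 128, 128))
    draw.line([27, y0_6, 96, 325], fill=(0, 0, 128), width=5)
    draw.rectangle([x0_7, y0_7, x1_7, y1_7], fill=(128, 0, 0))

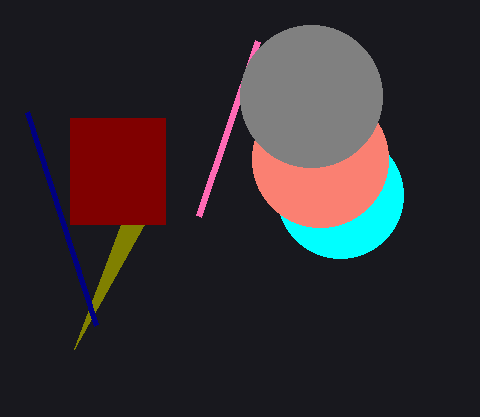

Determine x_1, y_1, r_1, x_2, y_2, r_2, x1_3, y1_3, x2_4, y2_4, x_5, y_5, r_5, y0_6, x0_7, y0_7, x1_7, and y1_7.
x_1 = 340; y_1 = 195; r_1 = 63; x_2 = 320; y_2 = 159; r_2 = 68; x1_3 = 258; y1_3 = 41; x2_4 = 74; y2_4 = 349; x_5 = 311; y_5 = 96; r_5 = 71; y0_6 = 112; x0_7 = 70; y0_7 = 118; x1_7 = 165; y1_7 = 224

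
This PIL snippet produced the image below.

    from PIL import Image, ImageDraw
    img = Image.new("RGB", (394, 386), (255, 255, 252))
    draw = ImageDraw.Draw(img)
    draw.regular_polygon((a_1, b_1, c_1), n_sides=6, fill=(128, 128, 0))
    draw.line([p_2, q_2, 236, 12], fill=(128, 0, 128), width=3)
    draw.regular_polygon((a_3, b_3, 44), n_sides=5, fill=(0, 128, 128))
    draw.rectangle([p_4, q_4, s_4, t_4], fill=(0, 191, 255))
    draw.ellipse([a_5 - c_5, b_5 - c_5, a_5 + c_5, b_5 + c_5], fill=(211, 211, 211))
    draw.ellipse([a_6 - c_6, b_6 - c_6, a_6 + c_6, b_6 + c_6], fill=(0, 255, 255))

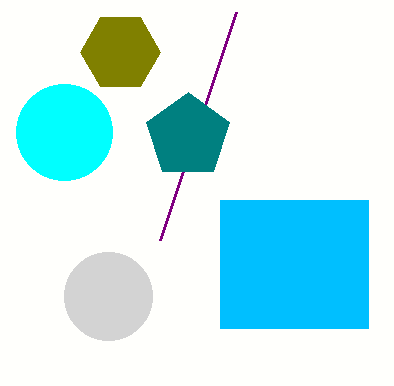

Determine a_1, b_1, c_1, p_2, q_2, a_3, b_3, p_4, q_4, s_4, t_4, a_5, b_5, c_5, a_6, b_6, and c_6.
a_1 = 120, b_1 = 52, c_1 = 40, p_2 = 160, q_2 = 240, a_3 = 188, b_3 = 136, p_4 = 220, q_4 = 200, s_4 = 368, t_4 = 328, a_5 = 108, b_5 = 296, c_5 = 44, a_6 = 64, b_6 = 132, c_6 = 48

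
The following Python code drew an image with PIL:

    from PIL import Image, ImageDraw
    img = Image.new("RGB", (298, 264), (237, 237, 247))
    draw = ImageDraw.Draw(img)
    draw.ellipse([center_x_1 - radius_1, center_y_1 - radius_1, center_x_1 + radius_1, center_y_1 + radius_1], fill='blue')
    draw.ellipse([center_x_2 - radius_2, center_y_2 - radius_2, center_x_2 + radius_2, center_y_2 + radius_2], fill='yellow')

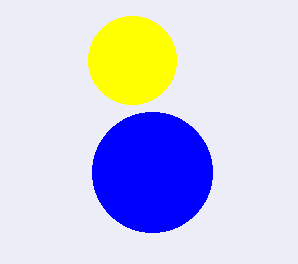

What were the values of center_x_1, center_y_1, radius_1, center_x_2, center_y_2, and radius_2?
center_x_1 = 152
center_y_1 = 172
radius_1 = 60
center_x_2 = 132
center_y_2 = 60
radius_2 = 44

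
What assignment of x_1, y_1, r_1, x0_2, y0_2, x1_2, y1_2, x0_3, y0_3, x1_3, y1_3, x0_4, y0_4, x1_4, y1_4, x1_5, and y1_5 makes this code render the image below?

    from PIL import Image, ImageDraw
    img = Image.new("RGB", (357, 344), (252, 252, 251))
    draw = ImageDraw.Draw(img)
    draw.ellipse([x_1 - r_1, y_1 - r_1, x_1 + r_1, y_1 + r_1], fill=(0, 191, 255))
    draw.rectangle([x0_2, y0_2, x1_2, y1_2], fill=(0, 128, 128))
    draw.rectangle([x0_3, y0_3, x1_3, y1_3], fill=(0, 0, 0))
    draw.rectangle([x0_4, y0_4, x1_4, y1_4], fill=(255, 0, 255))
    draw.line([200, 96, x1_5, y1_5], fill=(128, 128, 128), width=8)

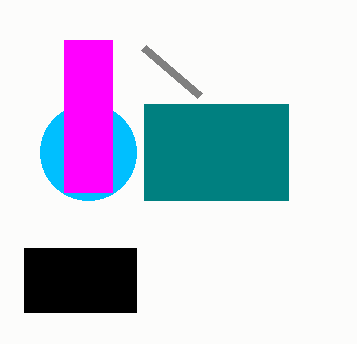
x_1 = 88, y_1 = 152, r_1 = 48, x0_2 = 144, y0_2 = 104, x1_2 = 288, y1_2 = 200, x0_3 = 24, y0_3 = 248, x1_3 = 136, y1_3 = 312, x0_4 = 64, y0_4 = 40, x1_4 = 112, y1_4 = 192, x1_5 = 144, y1_5 = 48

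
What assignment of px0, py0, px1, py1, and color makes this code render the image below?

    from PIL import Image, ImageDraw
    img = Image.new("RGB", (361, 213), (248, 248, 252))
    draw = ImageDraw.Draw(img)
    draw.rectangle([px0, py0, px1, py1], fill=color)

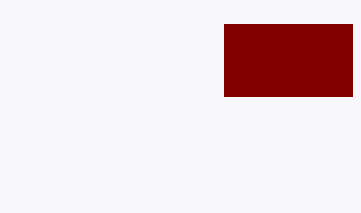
px0 = 224, py0 = 24, px1 = 352, py1 = 96, color = 'maroon'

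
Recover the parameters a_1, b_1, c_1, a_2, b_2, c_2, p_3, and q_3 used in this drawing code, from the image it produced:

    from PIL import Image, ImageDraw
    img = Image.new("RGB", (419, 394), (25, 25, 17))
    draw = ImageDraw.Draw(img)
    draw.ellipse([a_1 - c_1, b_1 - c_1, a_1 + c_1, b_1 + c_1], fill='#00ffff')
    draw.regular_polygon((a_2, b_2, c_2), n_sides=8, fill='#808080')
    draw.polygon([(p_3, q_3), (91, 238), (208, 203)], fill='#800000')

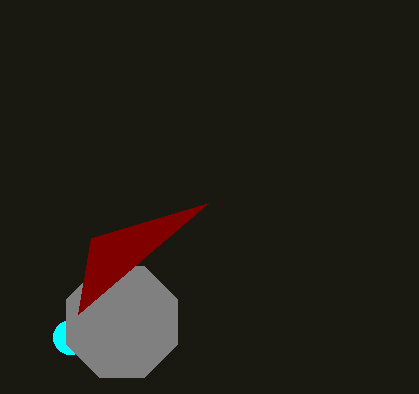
a_1 = 70, b_1 = 337, c_1 = 17, a_2 = 122, b_2 = 322, c_2 = 60, p_3 = 78, q_3 = 314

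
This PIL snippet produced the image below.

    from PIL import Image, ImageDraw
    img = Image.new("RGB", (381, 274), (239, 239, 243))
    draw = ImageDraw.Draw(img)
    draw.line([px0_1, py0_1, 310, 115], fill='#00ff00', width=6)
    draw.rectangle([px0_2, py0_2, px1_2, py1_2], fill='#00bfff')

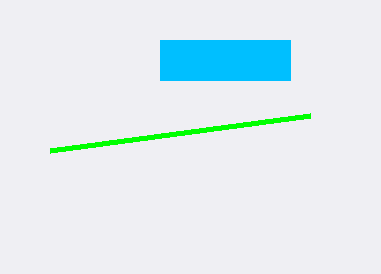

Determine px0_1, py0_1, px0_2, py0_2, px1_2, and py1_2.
px0_1 = 50, py0_1 = 150, px0_2 = 160, py0_2 = 40, px1_2 = 290, py1_2 = 80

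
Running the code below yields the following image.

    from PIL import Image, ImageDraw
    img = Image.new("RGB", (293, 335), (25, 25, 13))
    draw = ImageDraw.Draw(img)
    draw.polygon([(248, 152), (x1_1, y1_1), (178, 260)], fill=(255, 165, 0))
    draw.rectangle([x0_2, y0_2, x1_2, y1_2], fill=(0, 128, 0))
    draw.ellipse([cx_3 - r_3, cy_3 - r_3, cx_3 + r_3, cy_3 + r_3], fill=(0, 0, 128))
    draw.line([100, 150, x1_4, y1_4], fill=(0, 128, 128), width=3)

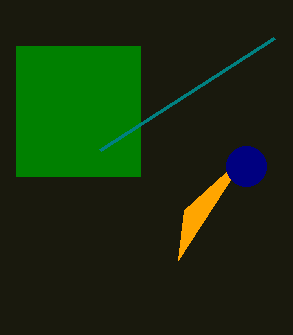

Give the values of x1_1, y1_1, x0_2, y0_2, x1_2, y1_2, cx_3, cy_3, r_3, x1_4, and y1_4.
x1_1 = 184, y1_1 = 210, x0_2 = 16, y0_2 = 46, x1_2 = 140, y1_2 = 176, cx_3 = 246, cy_3 = 166, r_3 = 20, x1_4 = 274, y1_4 = 38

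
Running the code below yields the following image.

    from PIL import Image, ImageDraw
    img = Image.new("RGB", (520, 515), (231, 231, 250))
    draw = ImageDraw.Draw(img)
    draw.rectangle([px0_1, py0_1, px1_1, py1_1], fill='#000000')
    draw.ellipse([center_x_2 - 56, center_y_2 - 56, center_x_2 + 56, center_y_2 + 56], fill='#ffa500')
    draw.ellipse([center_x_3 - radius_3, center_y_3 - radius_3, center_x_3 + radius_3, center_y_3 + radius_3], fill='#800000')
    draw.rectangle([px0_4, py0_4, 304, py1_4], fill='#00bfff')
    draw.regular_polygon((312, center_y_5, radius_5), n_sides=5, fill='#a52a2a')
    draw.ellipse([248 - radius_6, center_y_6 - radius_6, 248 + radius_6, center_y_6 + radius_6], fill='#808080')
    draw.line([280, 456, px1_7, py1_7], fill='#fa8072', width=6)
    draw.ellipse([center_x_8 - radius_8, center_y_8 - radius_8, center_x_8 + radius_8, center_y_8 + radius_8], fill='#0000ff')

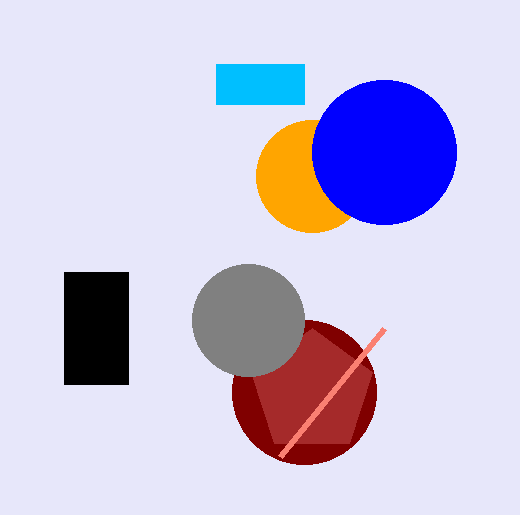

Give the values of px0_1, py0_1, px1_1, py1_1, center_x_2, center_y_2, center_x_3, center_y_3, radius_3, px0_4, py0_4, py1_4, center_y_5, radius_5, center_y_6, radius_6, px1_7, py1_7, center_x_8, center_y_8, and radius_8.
px0_1 = 64
py0_1 = 272
px1_1 = 128
py1_1 = 384
center_x_2 = 312
center_y_2 = 176
center_x_3 = 304
center_y_3 = 392
radius_3 = 72
px0_4 = 216
py0_4 = 64
py1_4 = 104
center_y_5 = 392
radius_5 = 64
center_y_6 = 320
radius_6 = 56
px1_7 = 384
py1_7 = 328
center_x_8 = 384
center_y_8 = 152
radius_8 = 72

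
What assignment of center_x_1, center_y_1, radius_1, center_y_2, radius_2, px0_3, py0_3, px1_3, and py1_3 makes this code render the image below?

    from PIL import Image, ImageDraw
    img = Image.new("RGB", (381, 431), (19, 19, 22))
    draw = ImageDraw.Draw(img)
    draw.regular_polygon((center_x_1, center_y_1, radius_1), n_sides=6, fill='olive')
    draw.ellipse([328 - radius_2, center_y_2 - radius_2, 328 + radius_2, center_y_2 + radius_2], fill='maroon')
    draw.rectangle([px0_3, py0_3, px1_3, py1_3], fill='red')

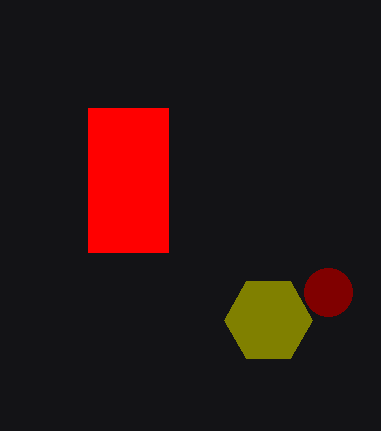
center_x_1 = 268, center_y_1 = 320, radius_1 = 44, center_y_2 = 292, radius_2 = 24, px0_3 = 88, py0_3 = 108, px1_3 = 168, py1_3 = 252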